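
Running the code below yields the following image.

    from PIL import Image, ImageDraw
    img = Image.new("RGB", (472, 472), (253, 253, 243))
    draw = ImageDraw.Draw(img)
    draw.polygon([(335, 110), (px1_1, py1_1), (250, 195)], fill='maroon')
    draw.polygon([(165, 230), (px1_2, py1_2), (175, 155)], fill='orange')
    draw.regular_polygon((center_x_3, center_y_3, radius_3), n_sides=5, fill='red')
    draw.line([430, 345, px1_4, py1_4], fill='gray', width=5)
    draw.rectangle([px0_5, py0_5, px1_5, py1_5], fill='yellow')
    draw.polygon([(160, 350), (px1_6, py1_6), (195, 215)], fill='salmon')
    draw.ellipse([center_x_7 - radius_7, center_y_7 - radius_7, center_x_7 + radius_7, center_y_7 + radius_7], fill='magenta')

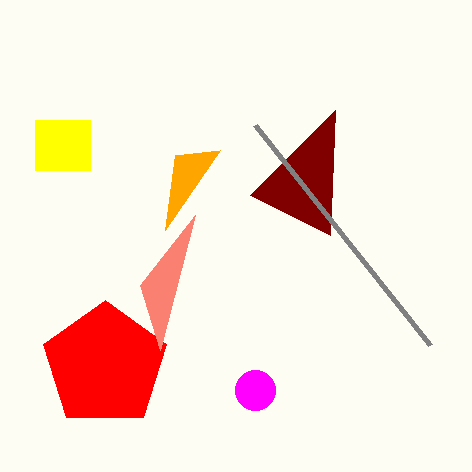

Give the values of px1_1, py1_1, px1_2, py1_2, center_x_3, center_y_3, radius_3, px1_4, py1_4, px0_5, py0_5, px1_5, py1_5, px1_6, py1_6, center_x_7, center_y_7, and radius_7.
px1_1 = 330
py1_1 = 235
px1_2 = 220
py1_2 = 150
center_x_3 = 105
center_y_3 = 365
radius_3 = 65
px1_4 = 255
py1_4 = 125
px0_5 = 35
py0_5 = 120
px1_5 = 90
py1_5 = 170
px1_6 = 140
py1_6 = 285
center_x_7 = 255
center_y_7 = 390
radius_7 = 20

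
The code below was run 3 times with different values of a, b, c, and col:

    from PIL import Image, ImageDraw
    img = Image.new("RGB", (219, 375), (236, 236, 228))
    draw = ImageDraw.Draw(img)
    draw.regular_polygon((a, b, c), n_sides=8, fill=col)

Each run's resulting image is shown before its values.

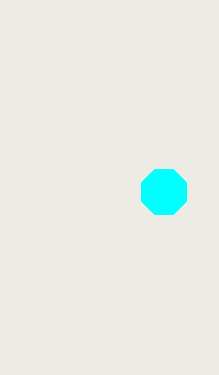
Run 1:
a = 164
b = 192
c = 24
col = 'cyan'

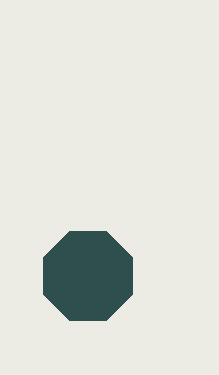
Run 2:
a = 88, b = 276, c = 48, col = 'darkslategray'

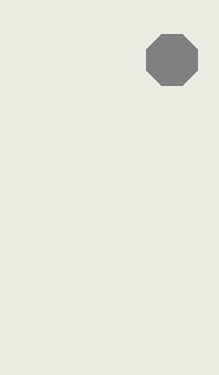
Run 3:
a = 172; b = 60; c = 28; col = 'gray'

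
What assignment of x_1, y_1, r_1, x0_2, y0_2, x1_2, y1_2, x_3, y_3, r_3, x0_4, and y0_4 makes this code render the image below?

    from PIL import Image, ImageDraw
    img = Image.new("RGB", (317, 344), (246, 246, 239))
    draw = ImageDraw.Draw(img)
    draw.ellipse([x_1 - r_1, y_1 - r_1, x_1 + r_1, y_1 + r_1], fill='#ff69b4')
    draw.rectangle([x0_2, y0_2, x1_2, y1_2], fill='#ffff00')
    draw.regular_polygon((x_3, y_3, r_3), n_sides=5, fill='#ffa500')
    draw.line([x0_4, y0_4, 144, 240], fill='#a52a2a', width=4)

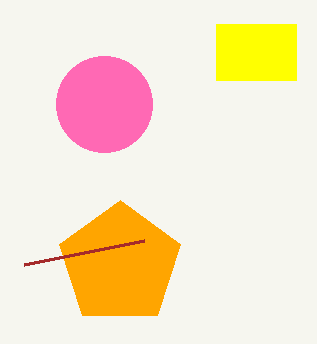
x_1 = 104, y_1 = 104, r_1 = 48, x0_2 = 216, y0_2 = 24, x1_2 = 296, y1_2 = 80, x_3 = 120, y_3 = 264, r_3 = 64, x0_4 = 24, y0_4 = 264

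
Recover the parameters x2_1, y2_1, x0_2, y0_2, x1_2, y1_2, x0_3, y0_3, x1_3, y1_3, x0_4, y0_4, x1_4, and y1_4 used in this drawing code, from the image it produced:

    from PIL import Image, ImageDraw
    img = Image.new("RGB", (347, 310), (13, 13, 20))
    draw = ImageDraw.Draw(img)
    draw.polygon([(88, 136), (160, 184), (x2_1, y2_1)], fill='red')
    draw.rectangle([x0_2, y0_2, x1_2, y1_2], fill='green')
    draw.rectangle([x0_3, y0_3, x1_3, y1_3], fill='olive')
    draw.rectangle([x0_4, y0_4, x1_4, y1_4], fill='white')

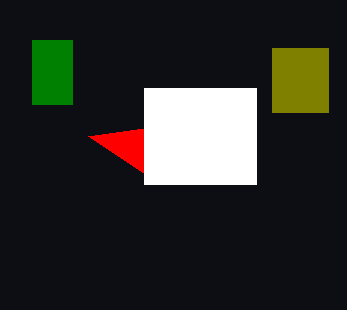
x2_1 = 144
y2_1 = 128
x0_2 = 32
y0_2 = 40
x1_2 = 72
y1_2 = 104
x0_3 = 272
y0_3 = 48
x1_3 = 328
y1_3 = 112
x0_4 = 144
y0_4 = 88
x1_4 = 256
y1_4 = 184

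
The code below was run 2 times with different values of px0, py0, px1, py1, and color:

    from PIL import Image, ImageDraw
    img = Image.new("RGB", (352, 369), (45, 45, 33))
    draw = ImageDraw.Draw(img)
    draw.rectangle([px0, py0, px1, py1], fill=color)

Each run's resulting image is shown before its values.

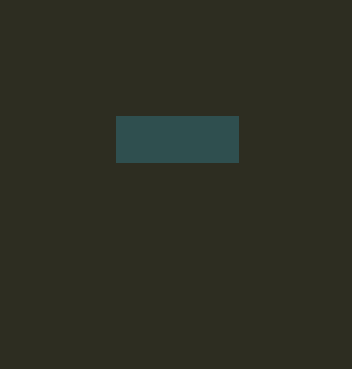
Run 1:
px0 = 116; py0 = 116; px1 = 238; py1 = 162; color = 'darkslategray'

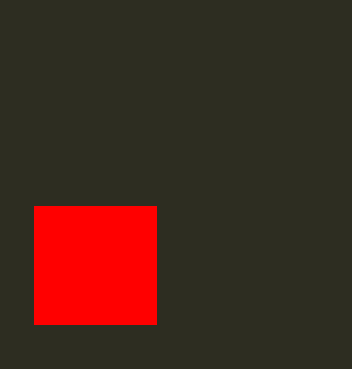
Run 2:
px0 = 34; py0 = 206; px1 = 156; py1 = 324; color = 'red'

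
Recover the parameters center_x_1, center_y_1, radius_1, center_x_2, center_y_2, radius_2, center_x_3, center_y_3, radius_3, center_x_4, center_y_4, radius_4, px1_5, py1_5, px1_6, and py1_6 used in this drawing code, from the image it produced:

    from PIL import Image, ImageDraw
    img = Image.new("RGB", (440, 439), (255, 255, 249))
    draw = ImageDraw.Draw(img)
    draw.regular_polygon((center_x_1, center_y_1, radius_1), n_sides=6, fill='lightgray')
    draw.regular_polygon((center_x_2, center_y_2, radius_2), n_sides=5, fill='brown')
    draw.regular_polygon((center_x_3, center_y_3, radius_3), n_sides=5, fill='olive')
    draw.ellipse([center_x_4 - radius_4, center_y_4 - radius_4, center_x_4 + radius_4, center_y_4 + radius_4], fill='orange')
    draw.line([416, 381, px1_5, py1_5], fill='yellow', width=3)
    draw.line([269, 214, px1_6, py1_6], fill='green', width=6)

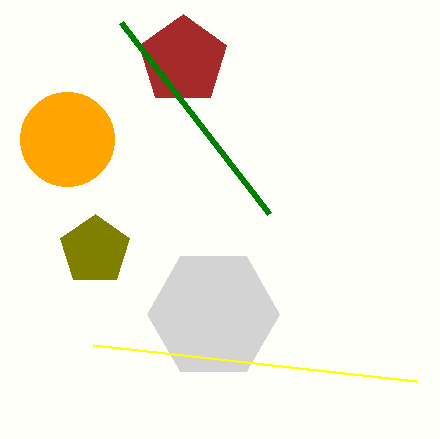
center_x_1 = 213, center_y_1 = 314, radius_1 = 66, center_x_2 = 183, center_y_2 = 60, radius_2 = 46, center_x_3 = 95, center_y_3 = 250, radius_3 = 36, center_x_4 = 67, center_y_4 = 139, radius_4 = 47, px1_5 = 93, py1_5 = 345, px1_6 = 121, py1_6 = 23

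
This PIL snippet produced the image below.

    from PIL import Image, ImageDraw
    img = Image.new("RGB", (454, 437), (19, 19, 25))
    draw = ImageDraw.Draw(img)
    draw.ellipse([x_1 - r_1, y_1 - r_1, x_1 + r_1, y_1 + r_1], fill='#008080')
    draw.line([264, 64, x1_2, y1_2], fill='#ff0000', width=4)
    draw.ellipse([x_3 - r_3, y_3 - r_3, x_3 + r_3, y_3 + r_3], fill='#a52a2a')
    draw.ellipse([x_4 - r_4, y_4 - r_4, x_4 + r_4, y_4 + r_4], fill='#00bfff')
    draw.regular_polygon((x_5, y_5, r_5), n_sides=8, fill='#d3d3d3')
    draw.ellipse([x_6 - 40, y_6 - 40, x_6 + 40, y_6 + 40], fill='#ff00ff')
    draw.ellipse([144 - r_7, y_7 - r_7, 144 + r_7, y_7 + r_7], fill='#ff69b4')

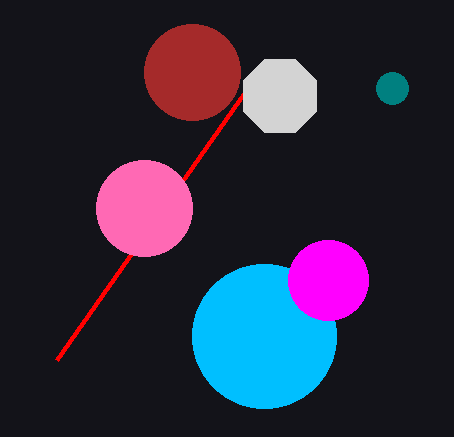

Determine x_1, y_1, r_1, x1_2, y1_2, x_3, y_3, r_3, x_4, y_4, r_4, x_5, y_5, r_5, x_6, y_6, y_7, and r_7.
x_1 = 392; y_1 = 88; r_1 = 16; x1_2 = 56; y1_2 = 360; x_3 = 192; y_3 = 72; r_3 = 48; x_4 = 264; y_4 = 336; r_4 = 72; x_5 = 280; y_5 = 96; r_5 = 40; x_6 = 328; y_6 = 280; y_7 = 208; r_7 = 48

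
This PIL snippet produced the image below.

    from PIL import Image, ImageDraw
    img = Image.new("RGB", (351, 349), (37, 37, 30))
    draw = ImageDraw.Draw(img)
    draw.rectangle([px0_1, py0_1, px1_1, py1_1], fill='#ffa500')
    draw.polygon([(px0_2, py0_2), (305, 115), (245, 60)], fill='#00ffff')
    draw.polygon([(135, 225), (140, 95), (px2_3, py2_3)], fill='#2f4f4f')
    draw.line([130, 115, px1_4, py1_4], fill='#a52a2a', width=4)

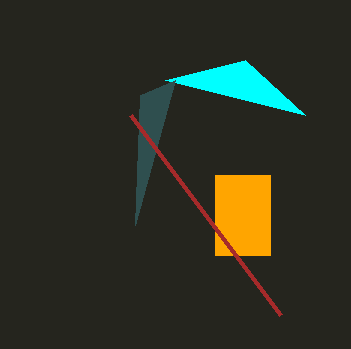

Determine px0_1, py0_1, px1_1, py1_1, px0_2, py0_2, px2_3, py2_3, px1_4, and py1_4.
px0_1 = 215
py0_1 = 175
px1_1 = 270
py1_1 = 255
px0_2 = 165
py0_2 = 80
px2_3 = 175
py2_3 = 80
px1_4 = 280
py1_4 = 315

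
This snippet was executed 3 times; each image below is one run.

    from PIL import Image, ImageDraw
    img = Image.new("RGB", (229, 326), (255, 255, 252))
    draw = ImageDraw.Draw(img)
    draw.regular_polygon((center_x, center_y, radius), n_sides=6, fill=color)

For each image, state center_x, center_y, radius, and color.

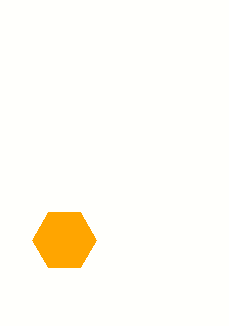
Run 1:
center_x = 64, center_y = 240, radius = 32, color = 'orange'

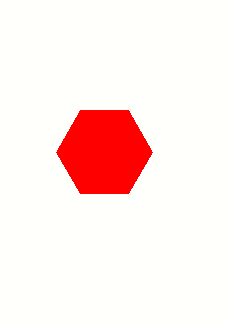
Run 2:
center_x = 104, center_y = 152, radius = 48, color = 'red'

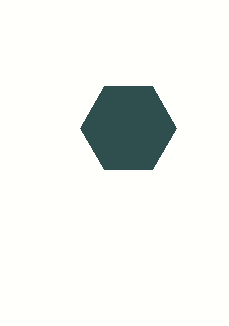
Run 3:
center_x = 128; center_y = 128; radius = 48; color = 'darkslategray'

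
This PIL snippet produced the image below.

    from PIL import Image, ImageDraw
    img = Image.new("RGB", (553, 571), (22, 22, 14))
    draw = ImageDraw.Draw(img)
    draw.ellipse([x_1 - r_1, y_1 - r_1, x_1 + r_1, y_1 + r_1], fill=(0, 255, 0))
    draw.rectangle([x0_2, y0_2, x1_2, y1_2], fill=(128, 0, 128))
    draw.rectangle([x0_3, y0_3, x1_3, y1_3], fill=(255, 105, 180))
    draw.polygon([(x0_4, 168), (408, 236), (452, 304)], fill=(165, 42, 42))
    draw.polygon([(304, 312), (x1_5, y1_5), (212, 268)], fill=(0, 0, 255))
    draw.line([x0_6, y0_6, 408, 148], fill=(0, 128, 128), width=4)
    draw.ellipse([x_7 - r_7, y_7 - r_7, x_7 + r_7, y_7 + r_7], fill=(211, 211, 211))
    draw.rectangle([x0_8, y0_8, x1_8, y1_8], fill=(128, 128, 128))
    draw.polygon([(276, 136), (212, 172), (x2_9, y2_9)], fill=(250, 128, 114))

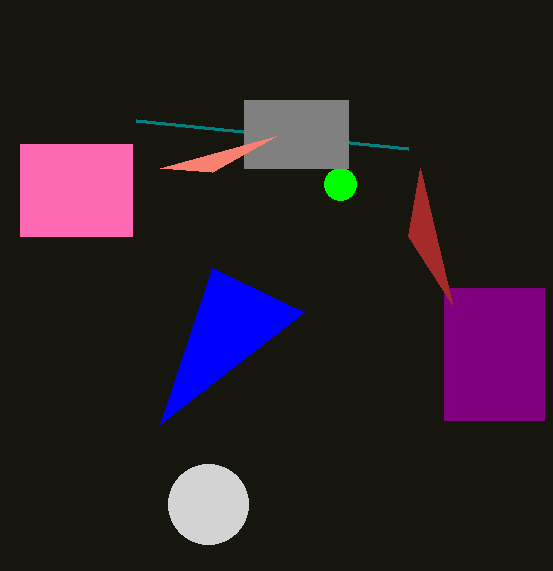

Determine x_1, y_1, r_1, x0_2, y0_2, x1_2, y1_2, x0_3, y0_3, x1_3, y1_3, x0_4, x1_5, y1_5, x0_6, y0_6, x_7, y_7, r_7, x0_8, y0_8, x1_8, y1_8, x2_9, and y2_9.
x_1 = 340
y_1 = 184
r_1 = 16
x0_2 = 444
y0_2 = 288
x1_2 = 544
y1_2 = 420
x0_3 = 20
y0_3 = 144
x1_3 = 132
y1_3 = 236
x0_4 = 420
x1_5 = 160
y1_5 = 424
x0_6 = 136
y0_6 = 120
x_7 = 208
y_7 = 504
r_7 = 40
x0_8 = 244
y0_8 = 100
x1_8 = 348
y1_8 = 168
x2_9 = 160
y2_9 = 168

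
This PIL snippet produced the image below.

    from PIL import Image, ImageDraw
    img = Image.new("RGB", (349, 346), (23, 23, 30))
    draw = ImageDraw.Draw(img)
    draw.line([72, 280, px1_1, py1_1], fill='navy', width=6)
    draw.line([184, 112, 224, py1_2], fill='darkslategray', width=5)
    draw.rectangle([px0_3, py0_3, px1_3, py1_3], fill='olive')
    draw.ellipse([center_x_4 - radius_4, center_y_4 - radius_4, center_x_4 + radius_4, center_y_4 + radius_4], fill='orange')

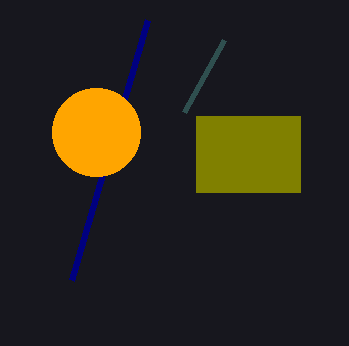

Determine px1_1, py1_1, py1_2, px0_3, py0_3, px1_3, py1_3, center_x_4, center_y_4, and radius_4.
px1_1 = 148
py1_1 = 20
py1_2 = 40
px0_3 = 196
py0_3 = 116
px1_3 = 300
py1_3 = 192
center_x_4 = 96
center_y_4 = 132
radius_4 = 44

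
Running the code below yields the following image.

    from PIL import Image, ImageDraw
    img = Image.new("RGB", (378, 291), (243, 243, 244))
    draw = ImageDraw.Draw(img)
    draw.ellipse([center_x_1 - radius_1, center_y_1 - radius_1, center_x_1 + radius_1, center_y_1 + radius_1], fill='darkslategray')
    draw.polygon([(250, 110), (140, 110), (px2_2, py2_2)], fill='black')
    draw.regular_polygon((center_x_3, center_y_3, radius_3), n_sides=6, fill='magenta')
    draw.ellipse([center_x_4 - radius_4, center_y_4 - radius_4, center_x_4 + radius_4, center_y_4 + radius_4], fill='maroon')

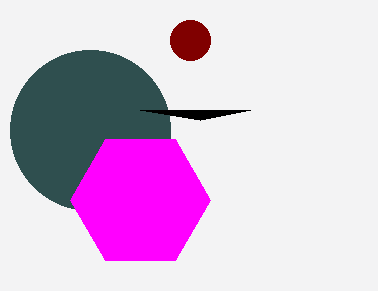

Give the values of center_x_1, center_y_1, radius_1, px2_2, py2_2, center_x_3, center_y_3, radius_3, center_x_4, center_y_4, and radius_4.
center_x_1 = 90, center_y_1 = 130, radius_1 = 80, px2_2 = 200, py2_2 = 120, center_x_3 = 140, center_y_3 = 200, radius_3 = 70, center_x_4 = 190, center_y_4 = 40, radius_4 = 20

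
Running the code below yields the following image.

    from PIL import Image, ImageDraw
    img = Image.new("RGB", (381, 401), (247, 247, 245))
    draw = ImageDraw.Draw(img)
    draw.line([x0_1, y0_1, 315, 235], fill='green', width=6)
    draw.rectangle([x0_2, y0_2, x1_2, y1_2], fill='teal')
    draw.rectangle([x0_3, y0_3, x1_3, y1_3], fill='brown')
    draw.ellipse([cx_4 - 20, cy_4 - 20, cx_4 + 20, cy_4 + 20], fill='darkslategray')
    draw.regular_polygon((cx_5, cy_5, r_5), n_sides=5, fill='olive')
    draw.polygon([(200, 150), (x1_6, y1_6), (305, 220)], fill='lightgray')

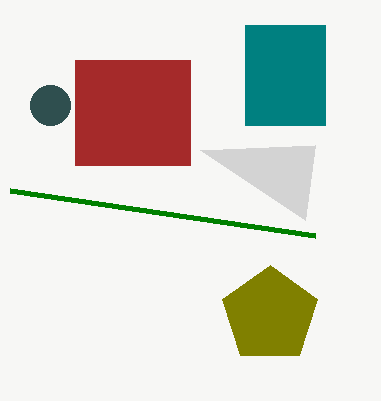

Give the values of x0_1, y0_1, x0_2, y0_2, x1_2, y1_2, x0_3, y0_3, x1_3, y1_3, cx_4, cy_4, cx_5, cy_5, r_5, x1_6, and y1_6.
x0_1 = 10; y0_1 = 190; x0_2 = 245; y0_2 = 25; x1_2 = 325; y1_2 = 125; x0_3 = 75; y0_3 = 60; x1_3 = 190; y1_3 = 165; cx_4 = 50; cy_4 = 105; cx_5 = 270; cy_5 = 315; r_5 = 50; x1_6 = 315; y1_6 = 145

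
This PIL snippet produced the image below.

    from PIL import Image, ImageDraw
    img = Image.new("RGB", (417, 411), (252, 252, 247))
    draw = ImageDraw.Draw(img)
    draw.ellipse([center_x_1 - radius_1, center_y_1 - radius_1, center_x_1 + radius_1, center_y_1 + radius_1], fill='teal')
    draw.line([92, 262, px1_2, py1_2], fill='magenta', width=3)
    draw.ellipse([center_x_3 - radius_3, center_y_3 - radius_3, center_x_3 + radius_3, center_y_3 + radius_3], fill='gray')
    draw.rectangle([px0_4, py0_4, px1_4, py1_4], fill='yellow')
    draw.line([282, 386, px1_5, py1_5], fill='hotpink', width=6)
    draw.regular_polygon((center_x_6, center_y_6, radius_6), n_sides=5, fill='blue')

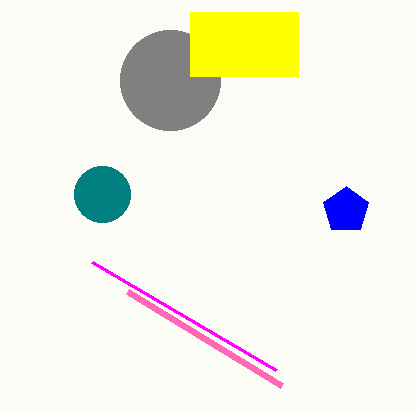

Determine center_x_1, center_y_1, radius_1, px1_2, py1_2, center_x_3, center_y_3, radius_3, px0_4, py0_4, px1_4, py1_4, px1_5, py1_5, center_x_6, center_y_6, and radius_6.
center_x_1 = 102; center_y_1 = 194; radius_1 = 28; px1_2 = 276; py1_2 = 370; center_x_3 = 170; center_y_3 = 80; radius_3 = 50; px0_4 = 190; py0_4 = 12; px1_4 = 298; py1_4 = 76; px1_5 = 128; py1_5 = 292; center_x_6 = 346; center_y_6 = 210; radius_6 = 24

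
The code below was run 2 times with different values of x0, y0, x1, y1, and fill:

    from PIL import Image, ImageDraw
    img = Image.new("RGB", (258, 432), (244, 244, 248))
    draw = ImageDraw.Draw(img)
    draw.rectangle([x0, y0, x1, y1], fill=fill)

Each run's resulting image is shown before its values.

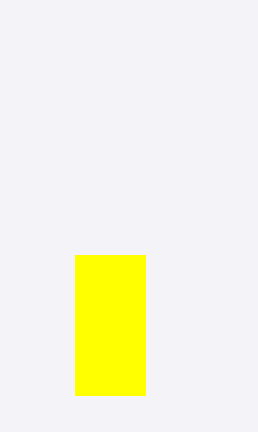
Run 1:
x0 = 75
y0 = 255
x1 = 145
y1 = 395
fill = 'yellow'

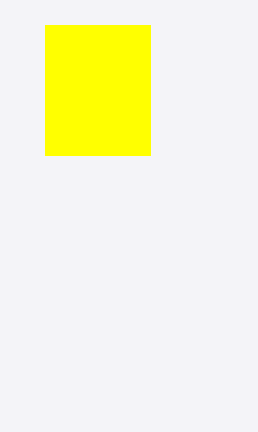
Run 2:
x0 = 45, y0 = 25, x1 = 150, y1 = 155, fill = 'yellow'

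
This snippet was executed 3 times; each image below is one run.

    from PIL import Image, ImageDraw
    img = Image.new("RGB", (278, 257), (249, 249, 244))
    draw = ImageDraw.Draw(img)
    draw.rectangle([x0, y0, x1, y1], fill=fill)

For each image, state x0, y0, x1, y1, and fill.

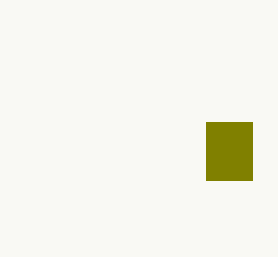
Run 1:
x0 = 206; y0 = 122; x1 = 252; y1 = 180; fill = 'olive'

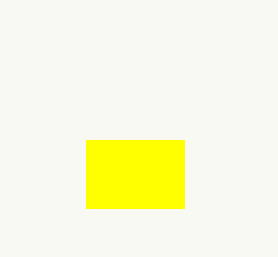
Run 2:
x0 = 86; y0 = 140; x1 = 184; y1 = 208; fill = 'yellow'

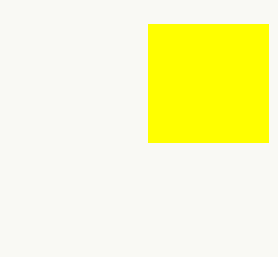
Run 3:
x0 = 148; y0 = 24; x1 = 268; y1 = 142; fill = 'yellow'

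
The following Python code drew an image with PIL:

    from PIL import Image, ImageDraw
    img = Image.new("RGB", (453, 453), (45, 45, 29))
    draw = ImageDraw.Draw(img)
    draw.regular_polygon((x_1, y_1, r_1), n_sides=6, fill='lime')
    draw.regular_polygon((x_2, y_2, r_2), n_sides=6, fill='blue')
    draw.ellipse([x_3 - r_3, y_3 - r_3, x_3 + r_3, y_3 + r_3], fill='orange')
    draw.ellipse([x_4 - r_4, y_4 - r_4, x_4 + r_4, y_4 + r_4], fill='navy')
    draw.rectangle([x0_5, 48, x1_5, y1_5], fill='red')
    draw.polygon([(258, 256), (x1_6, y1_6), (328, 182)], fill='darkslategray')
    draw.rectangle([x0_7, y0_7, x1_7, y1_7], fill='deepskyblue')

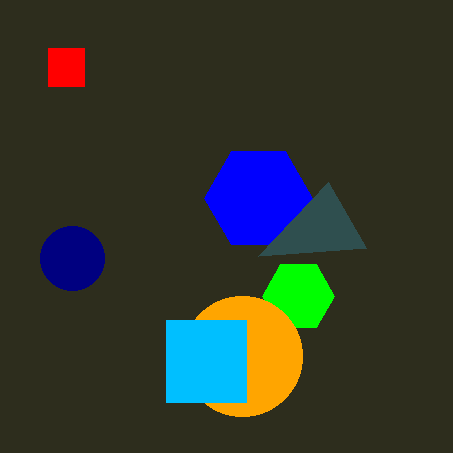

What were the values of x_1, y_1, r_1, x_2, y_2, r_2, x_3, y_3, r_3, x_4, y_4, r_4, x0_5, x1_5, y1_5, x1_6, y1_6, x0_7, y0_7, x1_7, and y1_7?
x_1 = 298, y_1 = 296, r_1 = 36, x_2 = 258, y_2 = 198, r_2 = 54, x_3 = 242, y_3 = 356, r_3 = 60, x_4 = 72, y_4 = 258, r_4 = 32, x0_5 = 48, x1_5 = 84, y1_5 = 86, x1_6 = 366, y1_6 = 248, x0_7 = 166, y0_7 = 320, x1_7 = 246, y1_7 = 402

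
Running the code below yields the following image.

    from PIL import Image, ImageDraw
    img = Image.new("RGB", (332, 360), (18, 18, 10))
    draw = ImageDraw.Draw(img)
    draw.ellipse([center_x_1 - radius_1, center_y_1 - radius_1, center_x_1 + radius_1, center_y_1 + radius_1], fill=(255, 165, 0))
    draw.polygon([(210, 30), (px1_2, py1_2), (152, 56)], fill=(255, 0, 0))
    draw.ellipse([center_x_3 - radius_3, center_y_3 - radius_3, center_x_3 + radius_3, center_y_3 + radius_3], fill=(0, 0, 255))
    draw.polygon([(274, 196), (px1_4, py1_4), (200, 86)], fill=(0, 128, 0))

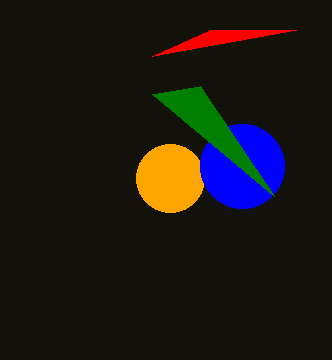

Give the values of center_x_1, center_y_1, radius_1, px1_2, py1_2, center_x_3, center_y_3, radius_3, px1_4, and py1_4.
center_x_1 = 170
center_y_1 = 178
radius_1 = 34
px1_2 = 296
py1_2 = 30
center_x_3 = 242
center_y_3 = 166
radius_3 = 42
px1_4 = 152
py1_4 = 94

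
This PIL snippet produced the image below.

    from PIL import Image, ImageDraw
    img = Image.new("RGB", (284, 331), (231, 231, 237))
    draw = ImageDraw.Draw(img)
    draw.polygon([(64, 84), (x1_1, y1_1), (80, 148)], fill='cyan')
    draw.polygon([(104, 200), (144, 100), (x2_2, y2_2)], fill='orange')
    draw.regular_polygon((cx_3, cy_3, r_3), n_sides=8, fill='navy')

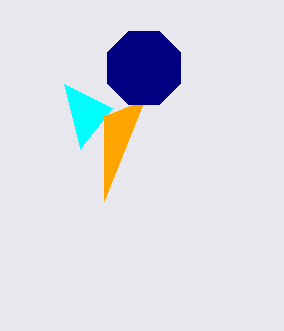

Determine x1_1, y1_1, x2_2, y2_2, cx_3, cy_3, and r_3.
x1_1 = 112
y1_1 = 108
x2_2 = 104
y2_2 = 116
cx_3 = 144
cy_3 = 68
r_3 = 40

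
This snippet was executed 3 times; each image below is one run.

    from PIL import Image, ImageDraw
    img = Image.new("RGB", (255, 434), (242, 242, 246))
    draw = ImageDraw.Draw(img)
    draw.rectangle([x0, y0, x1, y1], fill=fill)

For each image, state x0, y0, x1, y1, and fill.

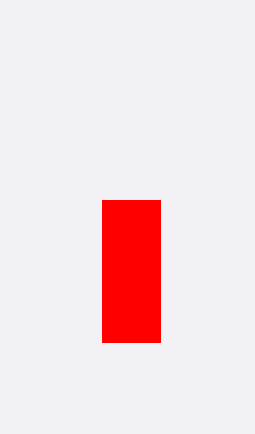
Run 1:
x0 = 102, y0 = 200, x1 = 160, y1 = 342, fill = 'red'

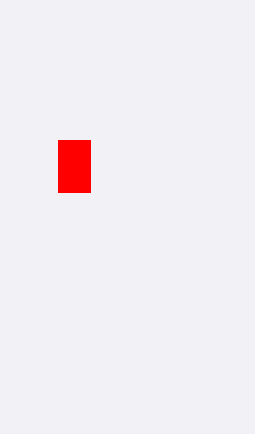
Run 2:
x0 = 58; y0 = 140; x1 = 90; y1 = 192; fill = 'red'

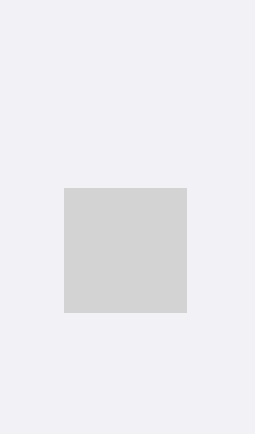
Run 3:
x0 = 64
y0 = 188
x1 = 186
y1 = 312
fill = 'lightgray'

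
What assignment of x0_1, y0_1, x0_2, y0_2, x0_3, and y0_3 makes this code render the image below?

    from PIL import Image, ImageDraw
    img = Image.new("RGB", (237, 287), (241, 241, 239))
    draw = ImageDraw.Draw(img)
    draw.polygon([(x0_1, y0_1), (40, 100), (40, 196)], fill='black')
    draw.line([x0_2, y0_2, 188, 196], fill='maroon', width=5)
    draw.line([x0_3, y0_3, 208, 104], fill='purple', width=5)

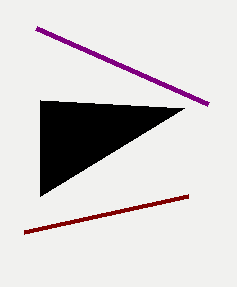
x0_1 = 184; y0_1 = 108; x0_2 = 24; y0_2 = 232; x0_3 = 36; y0_3 = 28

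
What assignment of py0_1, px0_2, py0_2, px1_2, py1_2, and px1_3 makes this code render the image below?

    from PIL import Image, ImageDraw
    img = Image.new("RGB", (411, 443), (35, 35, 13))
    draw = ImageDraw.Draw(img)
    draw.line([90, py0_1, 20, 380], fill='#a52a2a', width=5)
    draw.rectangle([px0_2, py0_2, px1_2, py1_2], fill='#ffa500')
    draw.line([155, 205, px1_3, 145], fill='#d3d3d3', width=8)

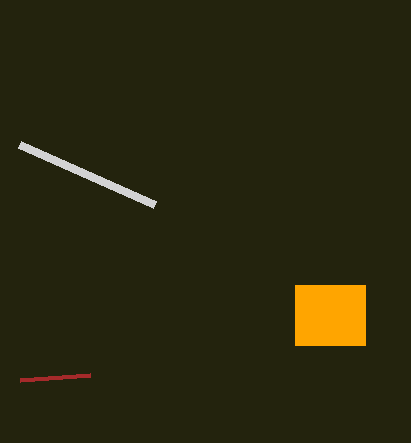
py0_1 = 375; px0_2 = 295; py0_2 = 285; px1_2 = 365; py1_2 = 345; px1_3 = 20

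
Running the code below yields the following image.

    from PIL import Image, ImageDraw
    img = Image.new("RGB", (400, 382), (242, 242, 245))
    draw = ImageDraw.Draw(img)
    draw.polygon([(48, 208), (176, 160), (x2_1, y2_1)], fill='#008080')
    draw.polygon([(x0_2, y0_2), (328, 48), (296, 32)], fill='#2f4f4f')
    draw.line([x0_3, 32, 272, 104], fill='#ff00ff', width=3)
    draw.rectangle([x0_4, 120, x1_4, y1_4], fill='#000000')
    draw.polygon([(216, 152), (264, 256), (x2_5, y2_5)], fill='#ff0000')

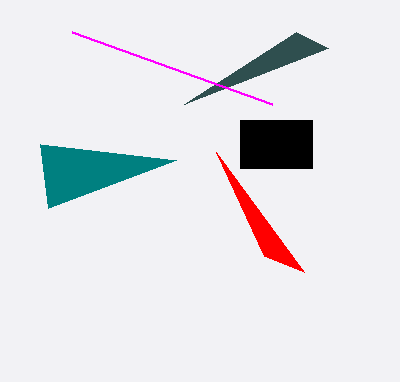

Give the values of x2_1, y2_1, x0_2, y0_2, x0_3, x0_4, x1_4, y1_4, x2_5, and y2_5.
x2_1 = 40, y2_1 = 144, x0_2 = 184, y0_2 = 104, x0_3 = 72, x0_4 = 240, x1_4 = 312, y1_4 = 168, x2_5 = 304, y2_5 = 272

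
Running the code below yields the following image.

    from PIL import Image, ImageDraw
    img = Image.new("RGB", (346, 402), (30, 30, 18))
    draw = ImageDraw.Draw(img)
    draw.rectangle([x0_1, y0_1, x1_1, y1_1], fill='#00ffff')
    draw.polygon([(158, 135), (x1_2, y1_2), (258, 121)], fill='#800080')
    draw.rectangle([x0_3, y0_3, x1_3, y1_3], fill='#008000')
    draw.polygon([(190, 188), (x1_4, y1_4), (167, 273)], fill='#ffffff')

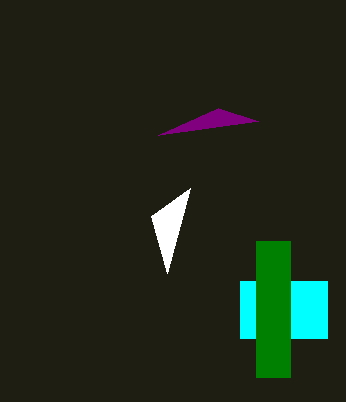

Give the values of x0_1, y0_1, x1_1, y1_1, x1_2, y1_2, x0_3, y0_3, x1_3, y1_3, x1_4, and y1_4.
x0_1 = 240; y0_1 = 281; x1_1 = 327; y1_1 = 338; x1_2 = 218; y1_2 = 108; x0_3 = 256; y0_3 = 241; x1_3 = 290; y1_3 = 377; x1_4 = 151; y1_4 = 216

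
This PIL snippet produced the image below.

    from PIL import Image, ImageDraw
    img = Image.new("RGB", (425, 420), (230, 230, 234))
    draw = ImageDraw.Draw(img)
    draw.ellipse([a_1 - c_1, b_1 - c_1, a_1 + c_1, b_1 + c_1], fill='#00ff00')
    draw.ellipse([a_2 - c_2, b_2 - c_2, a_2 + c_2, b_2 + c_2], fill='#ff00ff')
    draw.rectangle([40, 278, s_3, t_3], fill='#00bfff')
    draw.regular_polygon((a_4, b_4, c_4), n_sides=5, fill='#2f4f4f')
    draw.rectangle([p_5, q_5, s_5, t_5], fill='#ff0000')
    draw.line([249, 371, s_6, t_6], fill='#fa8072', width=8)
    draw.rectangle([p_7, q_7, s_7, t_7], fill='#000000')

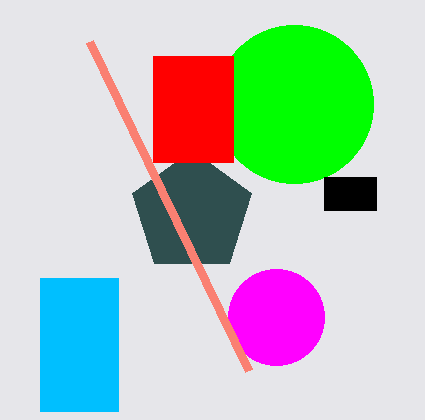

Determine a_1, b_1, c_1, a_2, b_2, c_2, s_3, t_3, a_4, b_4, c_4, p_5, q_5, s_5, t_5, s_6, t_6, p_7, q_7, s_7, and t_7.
a_1 = 294, b_1 = 104, c_1 = 79, a_2 = 276, b_2 = 317, c_2 = 48, s_3 = 118, t_3 = 411, a_4 = 192, b_4 = 213, c_4 = 63, p_5 = 153, q_5 = 56, s_5 = 233, t_5 = 162, s_6 = 90, t_6 = 42, p_7 = 324, q_7 = 177, s_7 = 376, t_7 = 210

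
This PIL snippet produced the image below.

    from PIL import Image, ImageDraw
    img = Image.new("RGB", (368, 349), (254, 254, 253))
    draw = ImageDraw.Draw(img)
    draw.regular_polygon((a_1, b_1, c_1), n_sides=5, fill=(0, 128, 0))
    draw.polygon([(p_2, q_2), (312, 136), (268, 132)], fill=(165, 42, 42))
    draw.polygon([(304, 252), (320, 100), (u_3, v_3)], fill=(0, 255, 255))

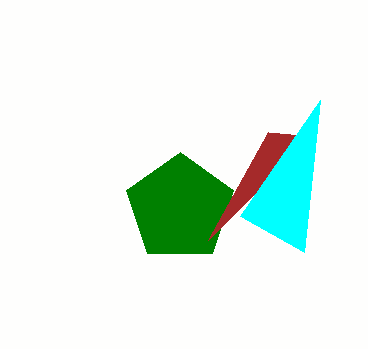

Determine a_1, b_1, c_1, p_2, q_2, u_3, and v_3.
a_1 = 180; b_1 = 208; c_1 = 56; p_2 = 208; q_2 = 240; u_3 = 240; v_3 = 216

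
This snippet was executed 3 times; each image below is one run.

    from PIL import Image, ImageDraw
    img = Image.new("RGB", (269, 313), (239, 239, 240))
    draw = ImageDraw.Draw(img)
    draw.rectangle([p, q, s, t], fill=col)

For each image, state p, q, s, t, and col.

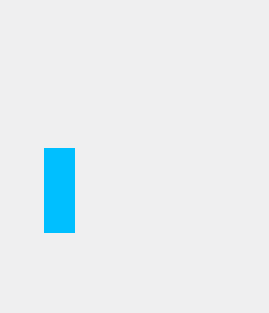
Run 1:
p = 44; q = 148; s = 74; t = 232; col = 'deepskyblue'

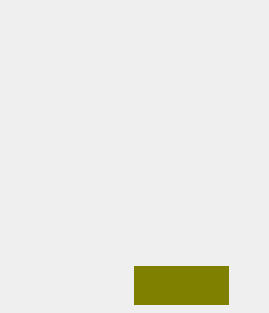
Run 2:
p = 134
q = 266
s = 228
t = 304
col = 'olive'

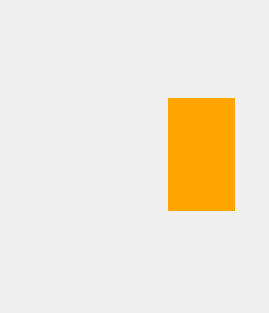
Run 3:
p = 168
q = 98
s = 234
t = 210
col = 'orange'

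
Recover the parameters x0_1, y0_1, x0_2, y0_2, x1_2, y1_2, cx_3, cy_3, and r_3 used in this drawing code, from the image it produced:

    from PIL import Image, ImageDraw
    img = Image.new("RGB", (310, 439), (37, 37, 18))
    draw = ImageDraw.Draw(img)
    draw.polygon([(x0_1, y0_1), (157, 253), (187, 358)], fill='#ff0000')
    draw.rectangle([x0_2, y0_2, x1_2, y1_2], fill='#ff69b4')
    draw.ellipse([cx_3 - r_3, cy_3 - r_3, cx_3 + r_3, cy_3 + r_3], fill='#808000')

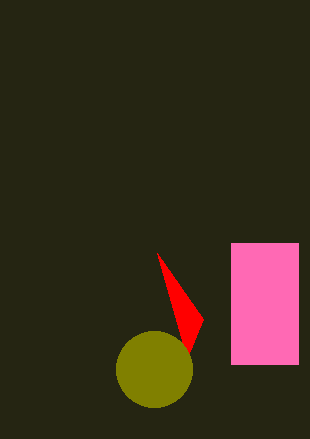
x0_1 = 203; y0_1 = 319; x0_2 = 231; y0_2 = 243; x1_2 = 298; y1_2 = 364; cx_3 = 154; cy_3 = 369; r_3 = 38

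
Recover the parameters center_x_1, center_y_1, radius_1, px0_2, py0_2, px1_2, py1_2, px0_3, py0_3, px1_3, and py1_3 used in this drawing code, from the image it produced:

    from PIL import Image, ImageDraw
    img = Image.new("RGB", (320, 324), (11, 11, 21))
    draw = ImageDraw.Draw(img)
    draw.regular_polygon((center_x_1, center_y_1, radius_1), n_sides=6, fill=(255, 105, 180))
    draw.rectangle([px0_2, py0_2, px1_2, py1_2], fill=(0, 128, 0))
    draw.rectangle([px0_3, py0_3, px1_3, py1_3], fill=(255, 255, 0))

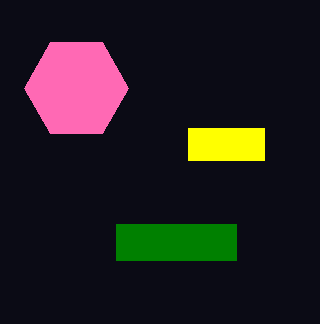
center_x_1 = 76
center_y_1 = 88
radius_1 = 52
px0_2 = 116
py0_2 = 224
px1_2 = 236
py1_2 = 260
px0_3 = 188
py0_3 = 128
px1_3 = 264
py1_3 = 160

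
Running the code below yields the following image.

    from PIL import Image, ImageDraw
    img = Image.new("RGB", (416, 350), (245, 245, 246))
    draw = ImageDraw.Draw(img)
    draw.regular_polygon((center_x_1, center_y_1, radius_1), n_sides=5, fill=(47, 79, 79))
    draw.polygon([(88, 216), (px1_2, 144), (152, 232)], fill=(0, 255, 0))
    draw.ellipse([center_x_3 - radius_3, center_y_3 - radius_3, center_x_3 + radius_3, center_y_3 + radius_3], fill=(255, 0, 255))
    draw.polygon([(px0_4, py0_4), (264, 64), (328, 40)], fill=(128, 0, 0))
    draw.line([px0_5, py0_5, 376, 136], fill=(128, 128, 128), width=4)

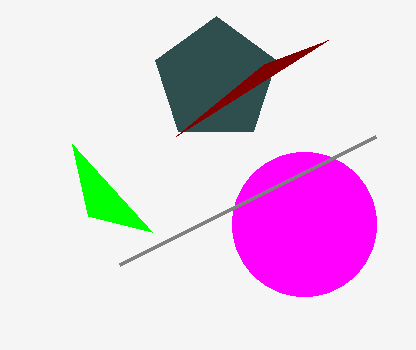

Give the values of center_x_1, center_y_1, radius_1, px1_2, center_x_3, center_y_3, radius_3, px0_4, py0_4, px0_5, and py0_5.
center_x_1 = 216; center_y_1 = 80; radius_1 = 64; px1_2 = 72; center_x_3 = 304; center_y_3 = 224; radius_3 = 72; px0_4 = 176; py0_4 = 136; px0_5 = 120; py0_5 = 264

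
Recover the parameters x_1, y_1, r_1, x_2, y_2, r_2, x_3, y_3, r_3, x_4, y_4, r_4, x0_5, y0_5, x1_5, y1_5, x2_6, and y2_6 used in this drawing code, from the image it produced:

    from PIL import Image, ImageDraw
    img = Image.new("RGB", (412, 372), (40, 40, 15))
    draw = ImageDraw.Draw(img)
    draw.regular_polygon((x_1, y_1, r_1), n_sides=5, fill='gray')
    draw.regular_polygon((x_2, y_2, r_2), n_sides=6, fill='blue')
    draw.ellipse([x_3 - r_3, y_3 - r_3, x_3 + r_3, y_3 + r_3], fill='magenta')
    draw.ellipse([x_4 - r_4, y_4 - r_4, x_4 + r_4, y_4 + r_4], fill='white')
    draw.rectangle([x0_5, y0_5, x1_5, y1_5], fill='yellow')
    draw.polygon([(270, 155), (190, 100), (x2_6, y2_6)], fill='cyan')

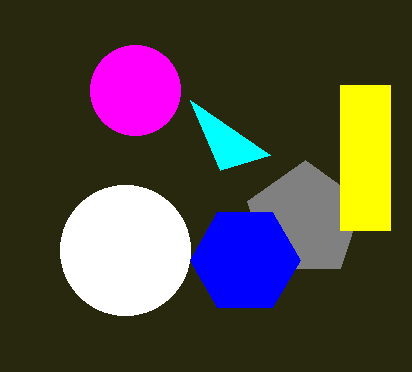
x_1 = 305; y_1 = 220; r_1 = 60; x_2 = 245; y_2 = 260; r_2 = 55; x_3 = 135; y_3 = 90; r_3 = 45; x_4 = 125; y_4 = 250; r_4 = 65; x0_5 = 340; y0_5 = 85; x1_5 = 390; y1_5 = 230; x2_6 = 220; y2_6 = 170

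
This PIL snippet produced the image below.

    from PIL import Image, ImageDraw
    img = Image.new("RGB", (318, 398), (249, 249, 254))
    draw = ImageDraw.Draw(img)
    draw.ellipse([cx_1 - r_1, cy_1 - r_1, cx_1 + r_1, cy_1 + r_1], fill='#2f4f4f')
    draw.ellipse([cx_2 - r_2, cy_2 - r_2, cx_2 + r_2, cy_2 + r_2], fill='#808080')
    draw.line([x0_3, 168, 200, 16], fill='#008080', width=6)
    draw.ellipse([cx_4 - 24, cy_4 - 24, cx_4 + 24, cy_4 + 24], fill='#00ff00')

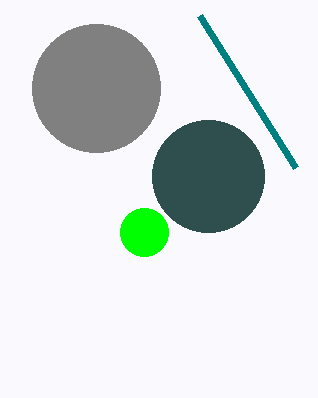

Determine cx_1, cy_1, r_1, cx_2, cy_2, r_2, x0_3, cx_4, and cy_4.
cx_1 = 208; cy_1 = 176; r_1 = 56; cx_2 = 96; cy_2 = 88; r_2 = 64; x0_3 = 296; cx_4 = 144; cy_4 = 232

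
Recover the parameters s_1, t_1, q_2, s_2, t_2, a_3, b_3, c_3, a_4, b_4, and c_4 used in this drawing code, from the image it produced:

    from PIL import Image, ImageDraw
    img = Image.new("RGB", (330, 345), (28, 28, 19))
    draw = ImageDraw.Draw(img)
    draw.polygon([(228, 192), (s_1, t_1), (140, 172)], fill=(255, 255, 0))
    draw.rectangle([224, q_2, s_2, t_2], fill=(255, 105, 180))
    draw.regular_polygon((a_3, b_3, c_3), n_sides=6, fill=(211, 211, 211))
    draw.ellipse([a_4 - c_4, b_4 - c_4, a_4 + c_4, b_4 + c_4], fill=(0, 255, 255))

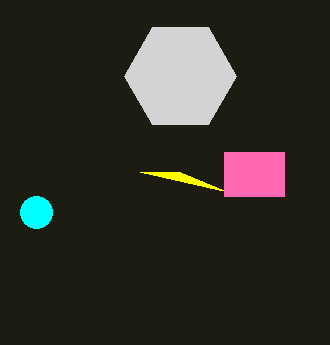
s_1 = 180, t_1 = 172, q_2 = 152, s_2 = 284, t_2 = 196, a_3 = 180, b_3 = 76, c_3 = 56, a_4 = 36, b_4 = 212, c_4 = 16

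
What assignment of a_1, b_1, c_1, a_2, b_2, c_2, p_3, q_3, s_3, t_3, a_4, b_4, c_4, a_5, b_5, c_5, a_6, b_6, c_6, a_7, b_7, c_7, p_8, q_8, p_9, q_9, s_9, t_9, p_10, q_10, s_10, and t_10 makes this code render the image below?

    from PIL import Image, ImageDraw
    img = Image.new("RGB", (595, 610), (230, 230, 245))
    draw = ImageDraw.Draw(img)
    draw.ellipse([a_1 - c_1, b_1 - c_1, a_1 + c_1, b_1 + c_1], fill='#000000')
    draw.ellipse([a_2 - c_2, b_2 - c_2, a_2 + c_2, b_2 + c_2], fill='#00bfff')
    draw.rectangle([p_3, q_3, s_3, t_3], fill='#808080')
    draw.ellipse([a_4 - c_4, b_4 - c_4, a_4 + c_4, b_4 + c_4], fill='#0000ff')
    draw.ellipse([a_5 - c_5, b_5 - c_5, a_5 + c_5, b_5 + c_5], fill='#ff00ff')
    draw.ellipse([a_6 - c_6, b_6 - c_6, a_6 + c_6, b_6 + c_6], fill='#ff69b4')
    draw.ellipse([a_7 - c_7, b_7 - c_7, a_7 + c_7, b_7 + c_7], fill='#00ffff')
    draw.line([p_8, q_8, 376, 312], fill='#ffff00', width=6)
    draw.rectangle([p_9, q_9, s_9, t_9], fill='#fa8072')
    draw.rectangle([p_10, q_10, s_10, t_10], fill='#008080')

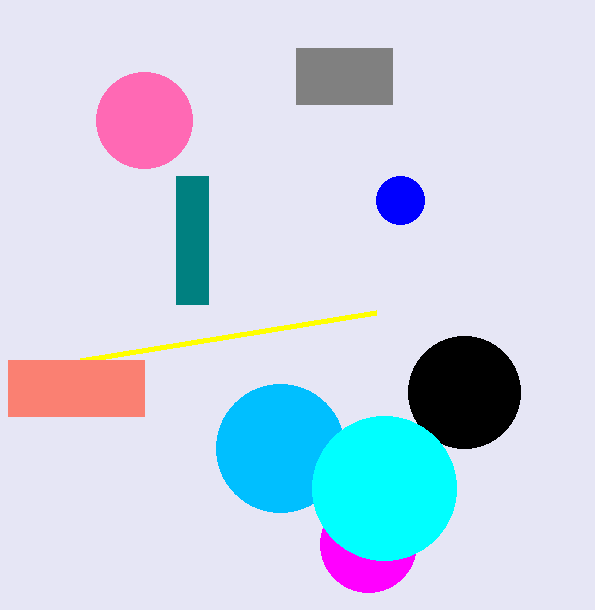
a_1 = 464, b_1 = 392, c_1 = 56, a_2 = 280, b_2 = 448, c_2 = 64, p_3 = 296, q_3 = 48, s_3 = 392, t_3 = 104, a_4 = 400, b_4 = 200, c_4 = 24, a_5 = 368, b_5 = 544, c_5 = 48, a_6 = 144, b_6 = 120, c_6 = 48, a_7 = 384, b_7 = 488, c_7 = 72, p_8 = 80, q_8 = 360, p_9 = 8, q_9 = 360, s_9 = 144, t_9 = 416, p_10 = 176, q_10 = 176, s_10 = 208, t_10 = 304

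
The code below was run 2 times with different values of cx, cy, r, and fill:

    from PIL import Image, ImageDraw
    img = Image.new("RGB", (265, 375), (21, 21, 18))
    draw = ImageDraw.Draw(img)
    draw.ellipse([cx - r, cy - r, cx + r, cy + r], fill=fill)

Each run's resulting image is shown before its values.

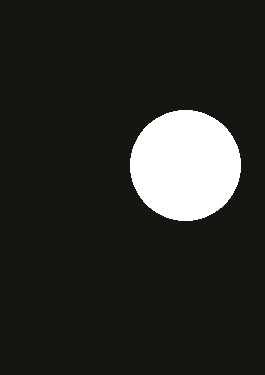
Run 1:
cx = 185
cy = 165
r = 55
fill = 'white'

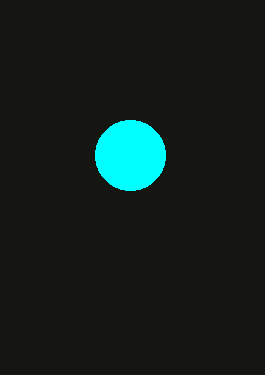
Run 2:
cx = 130; cy = 155; r = 35; fill = 'cyan'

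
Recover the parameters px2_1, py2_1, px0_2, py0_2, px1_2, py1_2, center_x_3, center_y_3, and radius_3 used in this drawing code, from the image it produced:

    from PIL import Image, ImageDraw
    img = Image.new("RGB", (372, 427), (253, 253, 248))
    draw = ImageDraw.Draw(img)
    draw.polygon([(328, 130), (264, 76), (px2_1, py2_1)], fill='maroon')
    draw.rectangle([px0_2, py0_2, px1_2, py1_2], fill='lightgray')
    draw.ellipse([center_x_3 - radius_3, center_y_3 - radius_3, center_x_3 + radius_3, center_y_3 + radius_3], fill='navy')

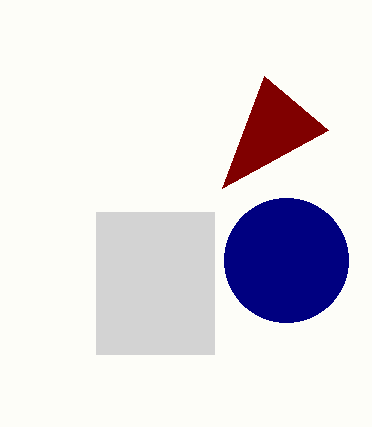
px2_1 = 222
py2_1 = 188
px0_2 = 96
py0_2 = 212
px1_2 = 214
py1_2 = 354
center_x_3 = 286
center_y_3 = 260
radius_3 = 62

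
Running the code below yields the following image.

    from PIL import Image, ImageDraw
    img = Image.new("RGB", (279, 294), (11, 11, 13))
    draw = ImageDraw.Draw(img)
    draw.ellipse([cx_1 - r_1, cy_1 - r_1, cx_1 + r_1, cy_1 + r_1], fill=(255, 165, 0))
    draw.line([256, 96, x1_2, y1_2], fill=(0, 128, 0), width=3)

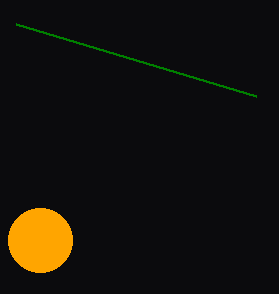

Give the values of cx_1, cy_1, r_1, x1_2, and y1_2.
cx_1 = 40
cy_1 = 240
r_1 = 32
x1_2 = 16
y1_2 = 24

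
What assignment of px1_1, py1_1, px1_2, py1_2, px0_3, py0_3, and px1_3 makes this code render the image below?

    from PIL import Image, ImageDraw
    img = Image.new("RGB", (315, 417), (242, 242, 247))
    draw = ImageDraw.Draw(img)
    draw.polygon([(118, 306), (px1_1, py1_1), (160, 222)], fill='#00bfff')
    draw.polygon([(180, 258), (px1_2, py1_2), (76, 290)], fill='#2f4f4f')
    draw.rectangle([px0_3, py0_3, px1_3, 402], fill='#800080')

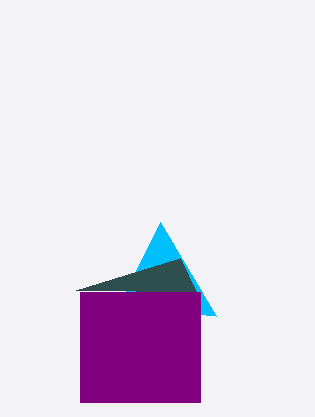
px1_1 = 216
py1_1 = 316
px1_2 = 196
py1_2 = 292
px0_3 = 80
py0_3 = 292
px1_3 = 200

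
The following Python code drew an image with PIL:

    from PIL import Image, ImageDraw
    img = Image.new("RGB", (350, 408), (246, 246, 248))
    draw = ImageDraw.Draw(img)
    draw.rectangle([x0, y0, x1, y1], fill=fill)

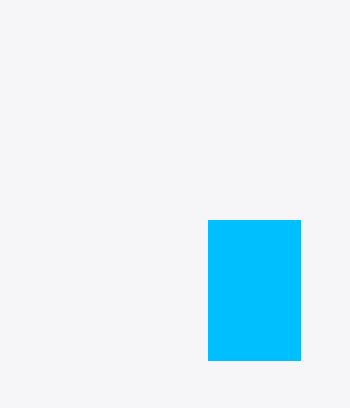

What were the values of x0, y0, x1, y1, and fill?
x0 = 208; y0 = 220; x1 = 300; y1 = 360; fill = 'deepskyblue'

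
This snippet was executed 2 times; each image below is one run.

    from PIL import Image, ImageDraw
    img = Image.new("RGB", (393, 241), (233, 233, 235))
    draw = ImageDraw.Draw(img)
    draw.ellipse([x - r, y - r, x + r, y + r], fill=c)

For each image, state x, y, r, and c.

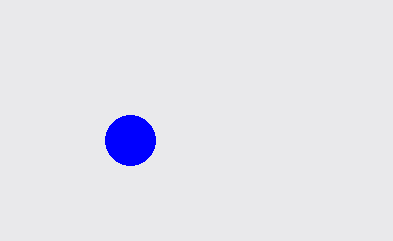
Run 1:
x = 130
y = 140
r = 25
c = 'blue'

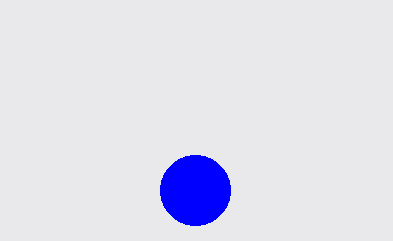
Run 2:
x = 195
y = 190
r = 35
c = 'blue'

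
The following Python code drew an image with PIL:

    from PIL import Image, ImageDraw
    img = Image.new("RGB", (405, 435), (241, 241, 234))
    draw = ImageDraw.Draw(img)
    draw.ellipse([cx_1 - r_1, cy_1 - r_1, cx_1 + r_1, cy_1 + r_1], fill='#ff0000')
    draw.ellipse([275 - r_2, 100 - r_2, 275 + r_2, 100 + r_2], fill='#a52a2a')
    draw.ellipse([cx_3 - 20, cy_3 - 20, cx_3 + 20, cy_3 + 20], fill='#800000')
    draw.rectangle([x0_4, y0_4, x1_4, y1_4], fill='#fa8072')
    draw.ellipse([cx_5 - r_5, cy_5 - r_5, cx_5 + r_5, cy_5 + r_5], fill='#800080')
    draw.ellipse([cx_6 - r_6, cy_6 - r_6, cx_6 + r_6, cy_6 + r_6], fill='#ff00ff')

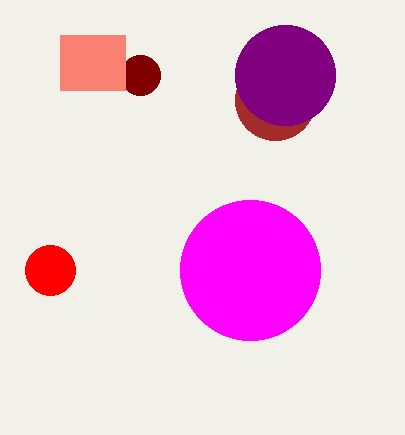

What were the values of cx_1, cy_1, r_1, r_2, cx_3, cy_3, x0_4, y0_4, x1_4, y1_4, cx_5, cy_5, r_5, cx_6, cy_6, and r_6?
cx_1 = 50; cy_1 = 270; r_1 = 25; r_2 = 40; cx_3 = 140; cy_3 = 75; x0_4 = 60; y0_4 = 35; x1_4 = 125; y1_4 = 90; cx_5 = 285; cy_5 = 75; r_5 = 50; cx_6 = 250; cy_6 = 270; r_6 = 70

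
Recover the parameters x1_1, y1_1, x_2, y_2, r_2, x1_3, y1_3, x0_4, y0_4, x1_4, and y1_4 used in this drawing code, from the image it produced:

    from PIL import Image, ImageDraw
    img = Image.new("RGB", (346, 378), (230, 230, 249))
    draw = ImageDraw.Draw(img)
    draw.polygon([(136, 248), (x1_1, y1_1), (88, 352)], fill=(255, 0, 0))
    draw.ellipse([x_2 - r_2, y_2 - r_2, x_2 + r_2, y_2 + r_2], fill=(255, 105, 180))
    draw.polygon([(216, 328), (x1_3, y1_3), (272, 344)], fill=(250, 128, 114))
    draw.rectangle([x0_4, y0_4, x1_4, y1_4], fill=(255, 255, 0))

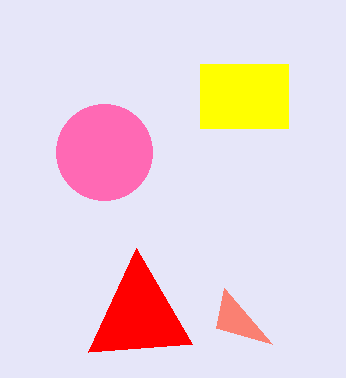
x1_1 = 192, y1_1 = 344, x_2 = 104, y_2 = 152, r_2 = 48, x1_3 = 224, y1_3 = 288, x0_4 = 200, y0_4 = 64, x1_4 = 288, y1_4 = 128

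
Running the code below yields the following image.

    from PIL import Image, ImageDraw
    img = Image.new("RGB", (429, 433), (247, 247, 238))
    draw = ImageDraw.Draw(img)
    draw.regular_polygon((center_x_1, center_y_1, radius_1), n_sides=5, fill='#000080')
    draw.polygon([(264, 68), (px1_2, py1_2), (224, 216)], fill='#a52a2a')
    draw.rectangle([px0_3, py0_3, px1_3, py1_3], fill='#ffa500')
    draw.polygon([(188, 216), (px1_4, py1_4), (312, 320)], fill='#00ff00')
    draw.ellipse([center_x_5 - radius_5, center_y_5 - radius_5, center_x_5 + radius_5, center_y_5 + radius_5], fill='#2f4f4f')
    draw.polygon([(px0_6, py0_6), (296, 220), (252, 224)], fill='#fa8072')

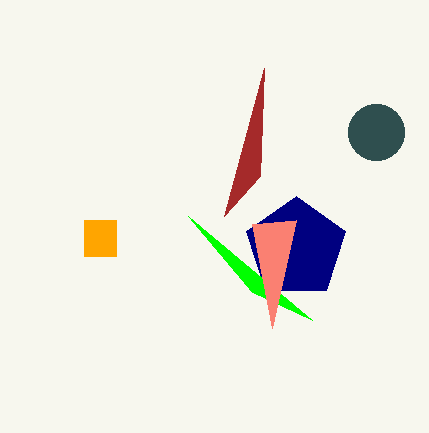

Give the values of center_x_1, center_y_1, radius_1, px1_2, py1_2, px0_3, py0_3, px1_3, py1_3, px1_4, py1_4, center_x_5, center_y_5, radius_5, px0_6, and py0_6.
center_x_1 = 296; center_y_1 = 248; radius_1 = 52; px1_2 = 260; py1_2 = 176; px0_3 = 84; py0_3 = 220; px1_3 = 116; py1_3 = 256; px1_4 = 252; py1_4 = 292; center_x_5 = 376; center_y_5 = 132; radius_5 = 28; px0_6 = 272; py0_6 = 328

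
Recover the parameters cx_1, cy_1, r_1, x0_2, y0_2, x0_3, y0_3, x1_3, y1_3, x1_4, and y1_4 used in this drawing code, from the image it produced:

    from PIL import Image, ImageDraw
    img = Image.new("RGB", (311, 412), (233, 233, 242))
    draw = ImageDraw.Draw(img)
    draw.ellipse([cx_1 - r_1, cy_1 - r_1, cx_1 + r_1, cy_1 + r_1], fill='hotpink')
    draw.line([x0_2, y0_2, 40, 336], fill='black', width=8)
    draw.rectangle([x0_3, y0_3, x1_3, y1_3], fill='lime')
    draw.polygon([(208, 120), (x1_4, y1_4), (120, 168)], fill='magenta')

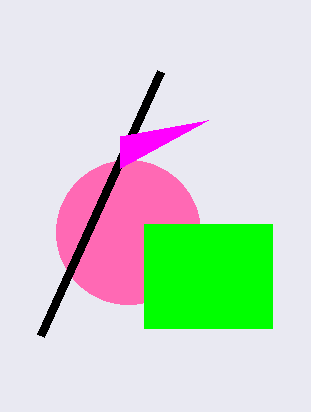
cx_1 = 128, cy_1 = 232, r_1 = 72, x0_2 = 160, y0_2 = 72, x0_3 = 144, y0_3 = 224, x1_3 = 272, y1_3 = 328, x1_4 = 120, y1_4 = 136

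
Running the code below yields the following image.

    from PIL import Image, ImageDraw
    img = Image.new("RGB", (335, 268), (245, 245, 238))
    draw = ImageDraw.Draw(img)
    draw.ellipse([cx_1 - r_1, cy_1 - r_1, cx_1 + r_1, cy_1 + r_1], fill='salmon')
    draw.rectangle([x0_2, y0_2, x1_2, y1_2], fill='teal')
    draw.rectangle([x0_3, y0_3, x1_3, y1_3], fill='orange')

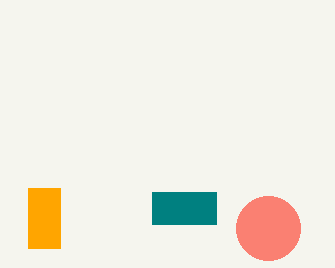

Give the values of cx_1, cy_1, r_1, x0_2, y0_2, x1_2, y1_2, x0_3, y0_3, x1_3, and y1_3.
cx_1 = 268, cy_1 = 228, r_1 = 32, x0_2 = 152, y0_2 = 192, x1_2 = 216, y1_2 = 224, x0_3 = 28, y0_3 = 188, x1_3 = 60, y1_3 = 248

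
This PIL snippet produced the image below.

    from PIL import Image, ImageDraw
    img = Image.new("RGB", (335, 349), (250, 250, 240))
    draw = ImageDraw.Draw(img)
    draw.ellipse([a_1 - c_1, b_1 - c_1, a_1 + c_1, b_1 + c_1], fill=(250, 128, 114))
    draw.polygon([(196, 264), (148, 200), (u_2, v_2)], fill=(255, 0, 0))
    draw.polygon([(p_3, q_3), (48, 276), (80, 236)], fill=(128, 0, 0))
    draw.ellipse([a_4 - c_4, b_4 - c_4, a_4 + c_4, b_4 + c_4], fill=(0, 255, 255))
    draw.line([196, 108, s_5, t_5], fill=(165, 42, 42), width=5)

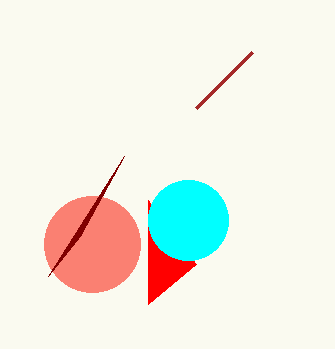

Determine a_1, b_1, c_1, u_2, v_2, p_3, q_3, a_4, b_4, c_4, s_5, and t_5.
a_1 = 92, b_1 = 244, c_1 = 48, u_2 = 148, v_2 = 304, p_3 = 124, q_3 = 156, a_4 = 188, b_4 = 220, c_4 = 40, s_5 = 252, t_5 = 52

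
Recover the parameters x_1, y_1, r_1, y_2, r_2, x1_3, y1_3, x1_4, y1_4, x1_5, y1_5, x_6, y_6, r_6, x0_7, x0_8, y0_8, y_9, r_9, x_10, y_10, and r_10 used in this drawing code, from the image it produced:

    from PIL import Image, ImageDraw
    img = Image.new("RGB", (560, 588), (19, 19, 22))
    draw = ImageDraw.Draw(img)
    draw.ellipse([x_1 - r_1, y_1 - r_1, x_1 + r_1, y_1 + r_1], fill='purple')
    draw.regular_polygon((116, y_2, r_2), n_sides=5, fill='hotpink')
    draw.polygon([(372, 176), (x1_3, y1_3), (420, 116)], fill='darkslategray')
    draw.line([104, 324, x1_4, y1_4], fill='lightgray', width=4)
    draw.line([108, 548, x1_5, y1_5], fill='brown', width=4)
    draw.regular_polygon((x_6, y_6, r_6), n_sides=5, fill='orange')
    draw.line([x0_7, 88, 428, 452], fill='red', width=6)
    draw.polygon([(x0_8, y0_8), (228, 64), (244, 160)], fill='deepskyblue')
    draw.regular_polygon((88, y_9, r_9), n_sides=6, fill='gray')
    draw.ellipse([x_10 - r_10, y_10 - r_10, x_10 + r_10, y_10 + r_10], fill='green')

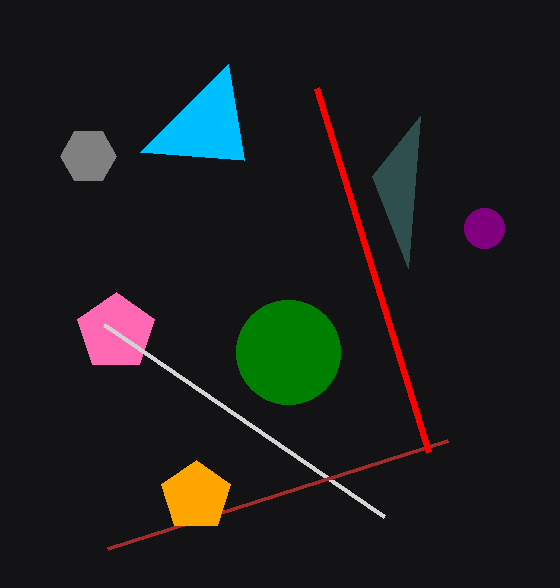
x_1 = 484
y_1 = 228
r_1 = 20
y_2 = 332
r_2 = 40
x1_3 = 408
y1_3 = 268
x1_4 = 384
y1_4 = 516
x1_5 = 448
y1_5 = 440
x_6 = 196
y_6 = 496
r_6 = 36
x0_7 = 316
x0_8 = 140
y0_8 = 152
y_9 = 156
r_9 = 28
x_10 = 288
y_10 = 352
r_10 = 52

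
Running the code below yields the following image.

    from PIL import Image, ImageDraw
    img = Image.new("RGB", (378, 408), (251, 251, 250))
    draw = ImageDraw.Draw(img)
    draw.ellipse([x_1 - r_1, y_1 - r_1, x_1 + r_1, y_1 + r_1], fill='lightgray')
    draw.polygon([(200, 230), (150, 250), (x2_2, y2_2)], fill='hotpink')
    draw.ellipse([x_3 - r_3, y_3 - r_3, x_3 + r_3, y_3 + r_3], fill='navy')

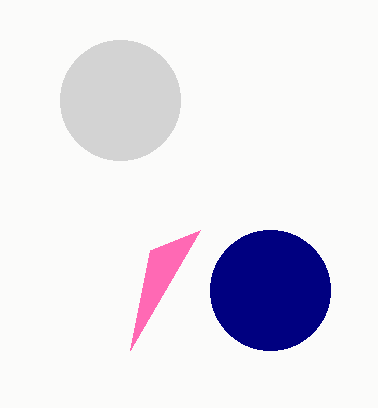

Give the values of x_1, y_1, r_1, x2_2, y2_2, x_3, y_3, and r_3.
x_1 = 120; y_1 = 100; r_1 = 60; x2_2 = 130; y2_2 = 350; x_3 = 270; y_3 = 290; r_3 = 60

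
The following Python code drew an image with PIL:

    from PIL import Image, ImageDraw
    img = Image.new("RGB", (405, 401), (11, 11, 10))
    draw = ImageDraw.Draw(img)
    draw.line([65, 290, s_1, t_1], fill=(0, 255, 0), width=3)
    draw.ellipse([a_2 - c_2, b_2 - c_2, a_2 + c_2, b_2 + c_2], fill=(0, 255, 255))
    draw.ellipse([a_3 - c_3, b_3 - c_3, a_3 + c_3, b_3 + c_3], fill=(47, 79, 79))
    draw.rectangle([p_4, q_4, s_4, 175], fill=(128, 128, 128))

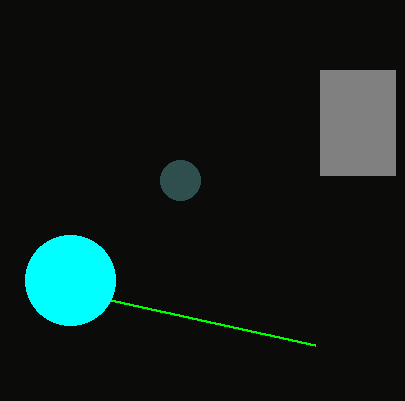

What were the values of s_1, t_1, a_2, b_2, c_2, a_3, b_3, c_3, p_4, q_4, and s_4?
s_1 = 315
t_1 = 345
a_2 = 70
b_2 = 280
c_2 = 45
a_3 = 180
b_3 = 180
c_3 = 20
p_4 = 320
q_4 = 70
s_4 = 395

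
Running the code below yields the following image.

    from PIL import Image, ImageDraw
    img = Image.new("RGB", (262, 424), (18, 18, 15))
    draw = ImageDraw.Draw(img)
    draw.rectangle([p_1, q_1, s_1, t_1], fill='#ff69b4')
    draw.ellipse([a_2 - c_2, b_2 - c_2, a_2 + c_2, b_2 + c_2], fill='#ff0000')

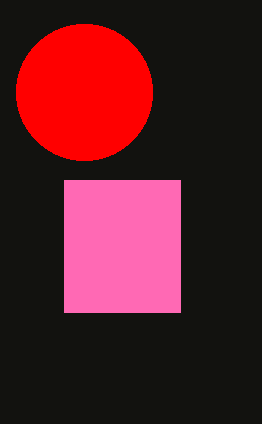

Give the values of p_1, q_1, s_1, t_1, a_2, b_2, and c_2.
p_1 = 64, q_1 = 180, s_1 = 180, t_1 = 312, a_2 = 84, b_2 = 92, c_2 = 68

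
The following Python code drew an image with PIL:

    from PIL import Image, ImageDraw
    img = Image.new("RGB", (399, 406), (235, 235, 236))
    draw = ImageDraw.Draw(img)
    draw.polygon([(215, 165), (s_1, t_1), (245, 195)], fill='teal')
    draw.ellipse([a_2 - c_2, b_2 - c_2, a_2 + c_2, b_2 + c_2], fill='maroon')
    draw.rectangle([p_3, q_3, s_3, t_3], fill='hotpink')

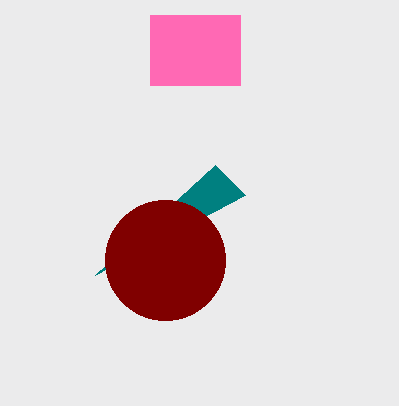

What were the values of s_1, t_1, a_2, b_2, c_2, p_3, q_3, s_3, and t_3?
s_1 = 95, t_1 = 275, a_2 = 165, b_2 = 260, c_2 = 60, p_3 = 150, q_3 = 15, s_3 = 240, t_3 = 85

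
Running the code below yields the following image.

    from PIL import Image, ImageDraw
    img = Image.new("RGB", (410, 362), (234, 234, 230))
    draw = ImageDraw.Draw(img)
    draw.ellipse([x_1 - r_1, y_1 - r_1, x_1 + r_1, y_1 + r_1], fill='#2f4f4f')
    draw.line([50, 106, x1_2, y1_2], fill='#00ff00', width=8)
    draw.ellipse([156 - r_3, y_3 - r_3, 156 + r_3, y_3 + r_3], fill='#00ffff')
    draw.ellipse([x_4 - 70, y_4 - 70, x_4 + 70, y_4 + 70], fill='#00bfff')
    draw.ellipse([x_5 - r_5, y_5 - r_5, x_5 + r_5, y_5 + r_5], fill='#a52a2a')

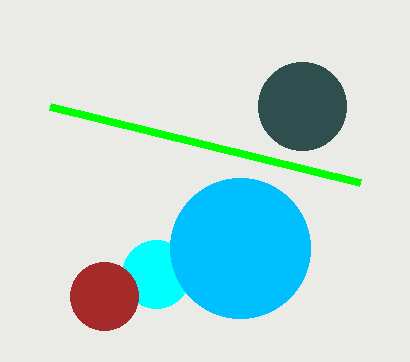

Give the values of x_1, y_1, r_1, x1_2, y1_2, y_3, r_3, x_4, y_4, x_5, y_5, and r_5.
x_1 = 302; y_1 = 106; r_1 = 44; x1_2 = 360; y1_2 = 182; y_3 = 274; r_3 = 34; x_4 = 240; y_4 = 248; x_5 = 104; y_5 = 296; r_5 = 34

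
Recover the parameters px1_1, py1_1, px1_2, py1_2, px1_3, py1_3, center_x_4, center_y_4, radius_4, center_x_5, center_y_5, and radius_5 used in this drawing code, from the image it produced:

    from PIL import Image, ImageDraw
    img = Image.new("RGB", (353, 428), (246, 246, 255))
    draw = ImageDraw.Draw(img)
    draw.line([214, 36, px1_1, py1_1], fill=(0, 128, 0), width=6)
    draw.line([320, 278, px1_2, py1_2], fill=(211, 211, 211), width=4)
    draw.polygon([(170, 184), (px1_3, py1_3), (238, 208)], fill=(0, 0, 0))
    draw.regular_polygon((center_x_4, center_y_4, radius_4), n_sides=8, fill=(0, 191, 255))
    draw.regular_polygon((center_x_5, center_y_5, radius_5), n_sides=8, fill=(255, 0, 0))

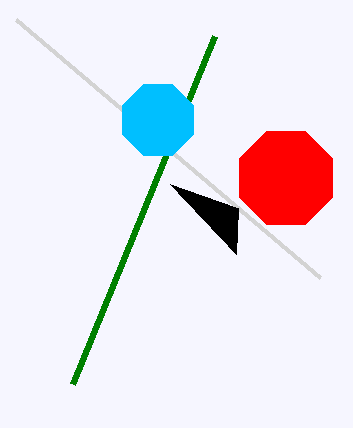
px1_1 = 72
py1_1 = 384
px1_2 = 16
py1_2 = 20
px1_3 = 236
py1_3 = 254
center_x_4 = 158
center_y_4 = 120
radius_4 = 38
center_x_5 = 286
center_y_5 = 178
radius_5 = 50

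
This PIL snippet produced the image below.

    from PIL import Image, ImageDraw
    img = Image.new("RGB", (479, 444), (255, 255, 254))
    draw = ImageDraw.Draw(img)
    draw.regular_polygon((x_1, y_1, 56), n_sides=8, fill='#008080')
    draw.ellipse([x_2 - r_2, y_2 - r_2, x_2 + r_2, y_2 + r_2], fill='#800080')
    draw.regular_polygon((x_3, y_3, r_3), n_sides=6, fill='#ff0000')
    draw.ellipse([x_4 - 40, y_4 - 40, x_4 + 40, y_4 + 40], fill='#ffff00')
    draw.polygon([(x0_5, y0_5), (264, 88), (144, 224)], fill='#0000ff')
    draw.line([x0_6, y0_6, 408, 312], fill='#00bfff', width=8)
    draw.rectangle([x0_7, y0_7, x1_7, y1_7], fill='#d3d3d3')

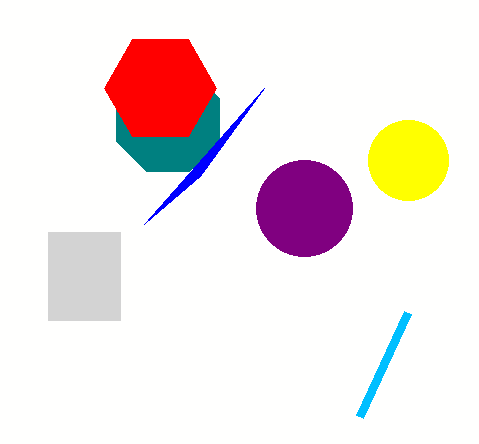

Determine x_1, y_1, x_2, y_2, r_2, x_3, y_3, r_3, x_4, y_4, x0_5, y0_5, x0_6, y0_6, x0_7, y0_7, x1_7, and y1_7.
x_1 = 168; y_1 = 120; x_2 = 304; y_2 = 208; r_2 = 48; x_3 = 160; y_3 = 88; r_3 = 56; x_4 = 408; y_4 = 160; x0_5 = 200; y0_5 = 176; x0_6 = 360; y0_6 = 416; x0_7 = 48; y0_7 = 232; x1_7 = 120; y1_7 = 320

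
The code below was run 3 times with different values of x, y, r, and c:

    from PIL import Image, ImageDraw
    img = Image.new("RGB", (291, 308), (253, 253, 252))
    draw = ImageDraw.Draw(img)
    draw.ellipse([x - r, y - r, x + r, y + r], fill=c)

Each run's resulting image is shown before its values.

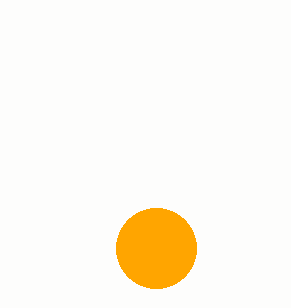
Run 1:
x = 156
y = 248
r = 40
c = 'orange'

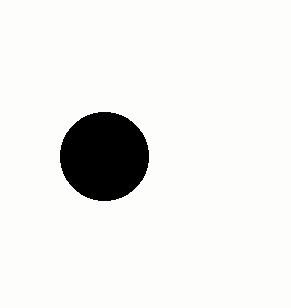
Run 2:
x = 104; y = 156; r = 44; c = 'black'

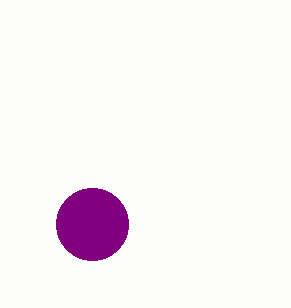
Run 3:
x = 92, y = 224, r = 36, c = 'purple'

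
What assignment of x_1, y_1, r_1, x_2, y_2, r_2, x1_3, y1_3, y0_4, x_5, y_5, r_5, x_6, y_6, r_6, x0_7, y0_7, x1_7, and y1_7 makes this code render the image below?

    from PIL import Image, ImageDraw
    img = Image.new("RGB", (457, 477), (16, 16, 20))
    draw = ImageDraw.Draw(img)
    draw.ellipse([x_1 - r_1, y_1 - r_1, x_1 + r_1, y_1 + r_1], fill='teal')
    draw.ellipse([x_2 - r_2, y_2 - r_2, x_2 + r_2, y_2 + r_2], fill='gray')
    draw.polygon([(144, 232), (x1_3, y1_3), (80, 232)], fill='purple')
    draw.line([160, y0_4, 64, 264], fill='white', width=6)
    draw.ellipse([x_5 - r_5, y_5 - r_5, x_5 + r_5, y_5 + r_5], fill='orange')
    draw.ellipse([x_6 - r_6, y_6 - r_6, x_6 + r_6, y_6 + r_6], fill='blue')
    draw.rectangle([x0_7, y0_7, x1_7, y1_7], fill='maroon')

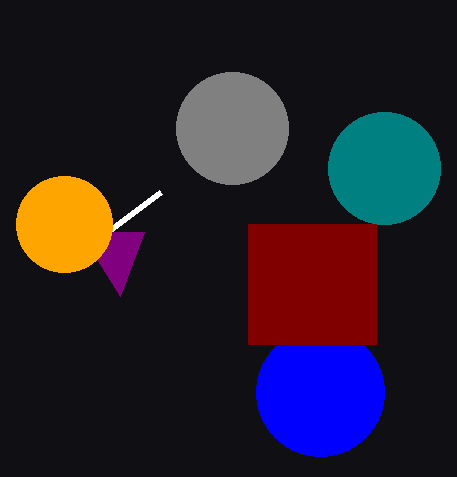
x_1 = 384, y_1 = 168, r_1 = 56, x_2 = 232, y_2 = 128, r_2 = 56, x1_3 = 120, y1_3 = 296, y0_4 = 192, x_5 = 64, y_5 = 224, r_5 = 48, x_6 = 320, y_6 = 392, r_6 = 64, x0_7 = 248, y0_7 = 224, x1_7 = 376, y1_7 = 344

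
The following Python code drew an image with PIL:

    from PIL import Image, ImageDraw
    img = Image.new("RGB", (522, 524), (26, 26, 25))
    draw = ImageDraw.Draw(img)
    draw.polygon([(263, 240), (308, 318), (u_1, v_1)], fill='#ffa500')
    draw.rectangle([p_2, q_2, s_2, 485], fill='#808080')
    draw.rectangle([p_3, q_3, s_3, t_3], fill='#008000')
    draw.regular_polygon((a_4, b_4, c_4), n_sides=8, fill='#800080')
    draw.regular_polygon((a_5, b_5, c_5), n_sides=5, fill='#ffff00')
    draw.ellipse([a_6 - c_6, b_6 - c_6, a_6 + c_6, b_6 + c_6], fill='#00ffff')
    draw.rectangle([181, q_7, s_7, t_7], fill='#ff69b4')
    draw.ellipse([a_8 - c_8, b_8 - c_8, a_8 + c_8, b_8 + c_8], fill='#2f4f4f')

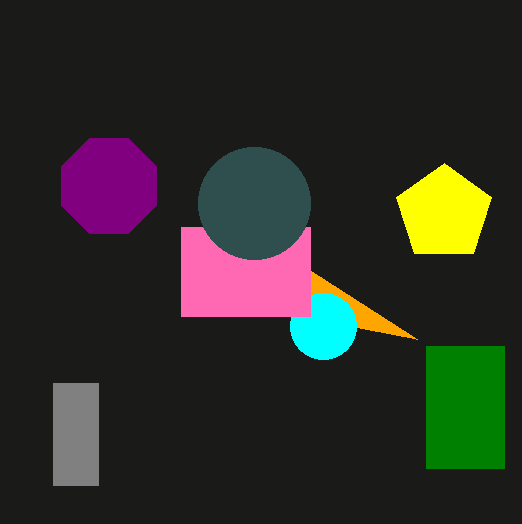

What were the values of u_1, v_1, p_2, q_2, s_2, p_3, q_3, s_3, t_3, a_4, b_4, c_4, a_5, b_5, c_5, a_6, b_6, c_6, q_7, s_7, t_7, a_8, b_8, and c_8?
u_1 = 417; v_1 = 339; p_2 = 53; q_2 = 383; s_2 = 98; p_3 = 426; q_3 = 346; s_3 = 504; t_3 = 468; a_4 = 109; b_4 = 186; c_4 = 51; a_5 = 444; b_5 = 213; c_5 = 50; a_6 = 323; b_6 = 326; c_6 = 33; q_7 = 227; s_7 = 310; t_7 = 316; a_8 = 254; b_8 = 203; c_8 = 56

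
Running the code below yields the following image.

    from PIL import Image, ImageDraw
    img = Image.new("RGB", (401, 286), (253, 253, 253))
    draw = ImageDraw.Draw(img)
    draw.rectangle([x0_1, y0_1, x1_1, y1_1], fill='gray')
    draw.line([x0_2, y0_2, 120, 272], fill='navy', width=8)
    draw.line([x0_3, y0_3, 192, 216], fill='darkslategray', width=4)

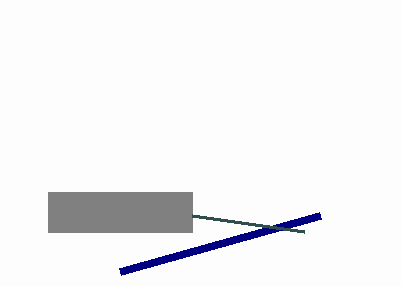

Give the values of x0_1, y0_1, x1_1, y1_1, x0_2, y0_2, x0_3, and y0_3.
x0_1 = 48, y0_1 = 192, x1_1 = 192, y1_1 = 232, x0_2 = 320, y0_2 = 216, x0_3 = 304, y0_3 = 232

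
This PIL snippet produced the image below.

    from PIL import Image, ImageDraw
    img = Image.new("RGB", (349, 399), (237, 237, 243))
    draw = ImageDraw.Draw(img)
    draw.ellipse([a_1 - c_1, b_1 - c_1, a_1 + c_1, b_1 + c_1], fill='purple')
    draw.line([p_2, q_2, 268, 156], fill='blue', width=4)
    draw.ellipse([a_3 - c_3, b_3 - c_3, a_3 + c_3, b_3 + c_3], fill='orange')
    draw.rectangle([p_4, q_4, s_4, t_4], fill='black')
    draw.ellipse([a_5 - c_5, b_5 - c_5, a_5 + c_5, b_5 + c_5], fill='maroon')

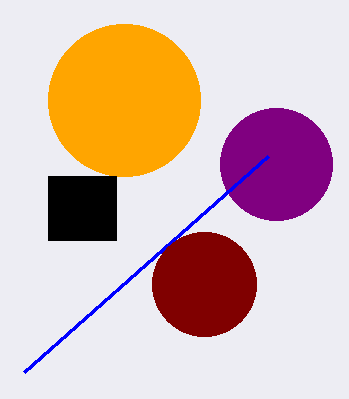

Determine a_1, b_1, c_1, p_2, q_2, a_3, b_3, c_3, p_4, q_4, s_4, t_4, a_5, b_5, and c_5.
a_1 = 276; b_1 = 164; c_1 = 56; p_2 = 24; q_2 = 372; a_3 = 124; b_3 = 100; c_3 = 76; p_4 = 48; q_4 = 176; s_4 = 116; t_4 = 240; a_5 = 204; b_5 = 284; c_5 = 52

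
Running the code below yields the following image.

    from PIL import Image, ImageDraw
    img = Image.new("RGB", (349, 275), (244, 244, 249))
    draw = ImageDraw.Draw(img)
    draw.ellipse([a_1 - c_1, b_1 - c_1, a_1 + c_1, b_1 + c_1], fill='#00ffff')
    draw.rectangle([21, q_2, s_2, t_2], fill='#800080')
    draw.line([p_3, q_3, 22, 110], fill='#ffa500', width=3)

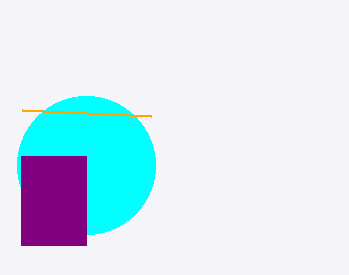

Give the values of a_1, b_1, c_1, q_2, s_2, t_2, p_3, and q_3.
a_1 = 86; b_1 = 165; c_1 = 69; q_2 = 156; s_2 = 86; t_2 = 245; p_3 = 151; q_3 = 116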